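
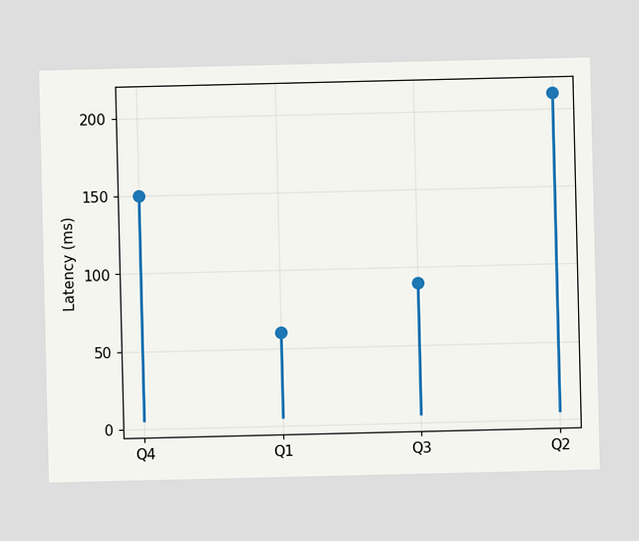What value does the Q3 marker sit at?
The Q3 marker sits at 90ms.

90ms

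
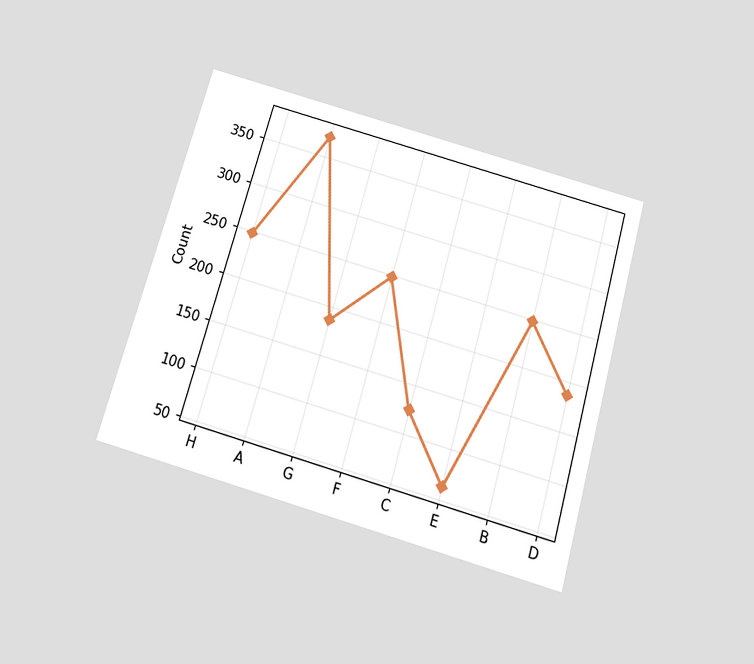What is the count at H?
248

The chart is tilted about 16° clockwise and viewed slightly from below. At H, the line is at 248.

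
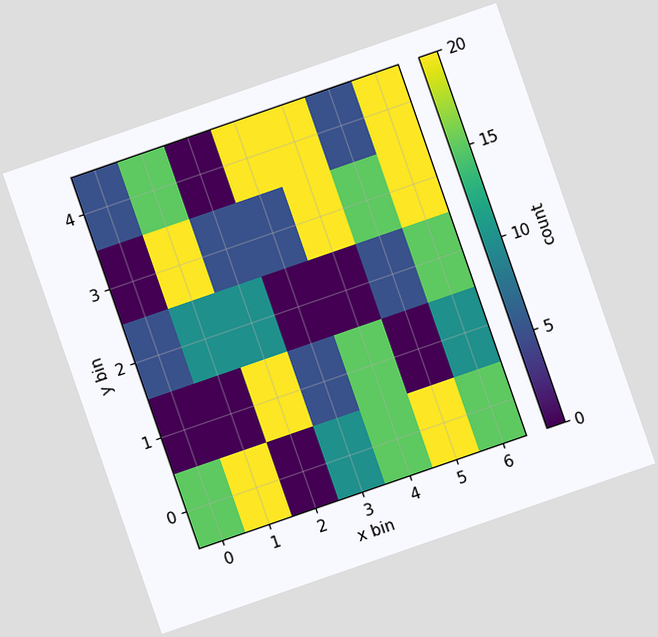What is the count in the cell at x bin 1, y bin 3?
20

The chart is tilted about 19° counter-clockwise. Matching the cell (1, 3) against the colorbar gives 20.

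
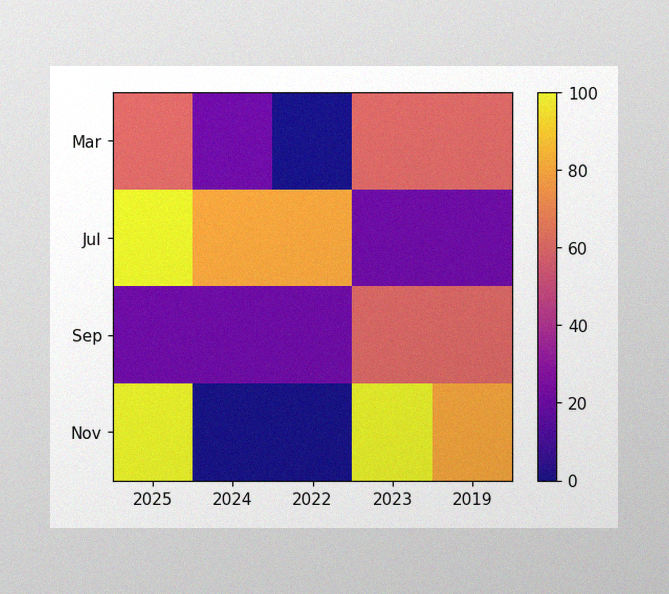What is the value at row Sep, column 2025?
20

The image has some photo noise and uneven lighting. Matching cell (Sep, 2025) against the colorbar gives 20.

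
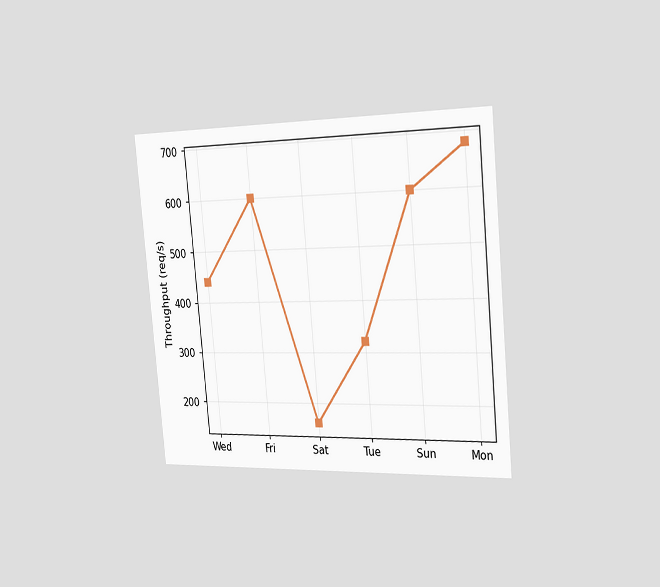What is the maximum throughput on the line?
680req/s

The chart is tilted about 5° counter-clockwise and viewed slightly from the right. The highest point is at Mon, and reading across to the y-axis gives 680req/s.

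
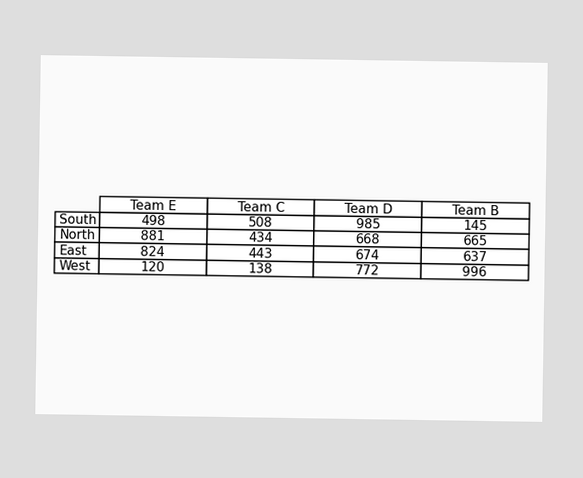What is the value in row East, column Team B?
The (East, Team B) cell reads 637.

637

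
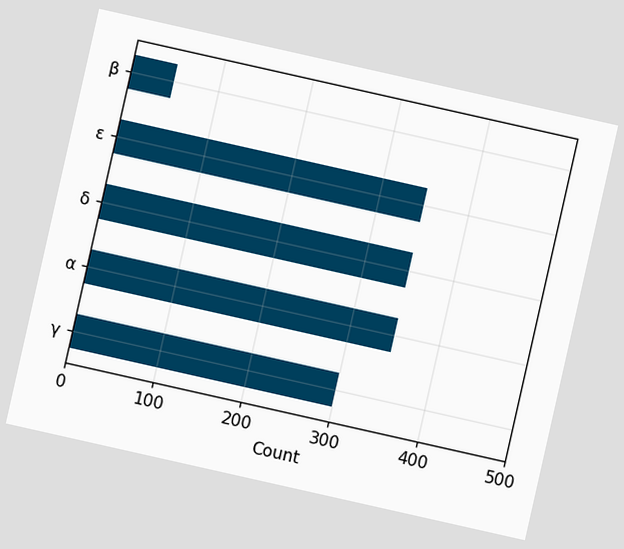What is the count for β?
The chart is tilted about 13° clockwise. Reading along the chart's x-axis, the β bar reaches 50.

50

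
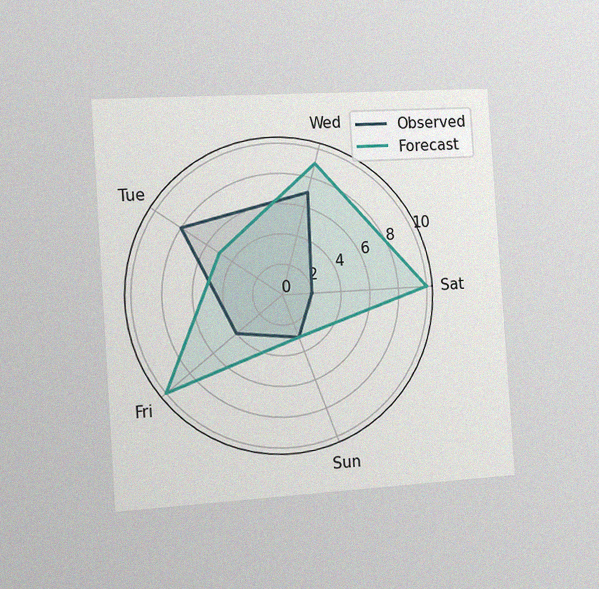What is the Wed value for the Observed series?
The chart is tilted about 4° counter-clockwise and viewed slightly from the left, with some photo noise. On the Wed axis, Observed reaches 7.

7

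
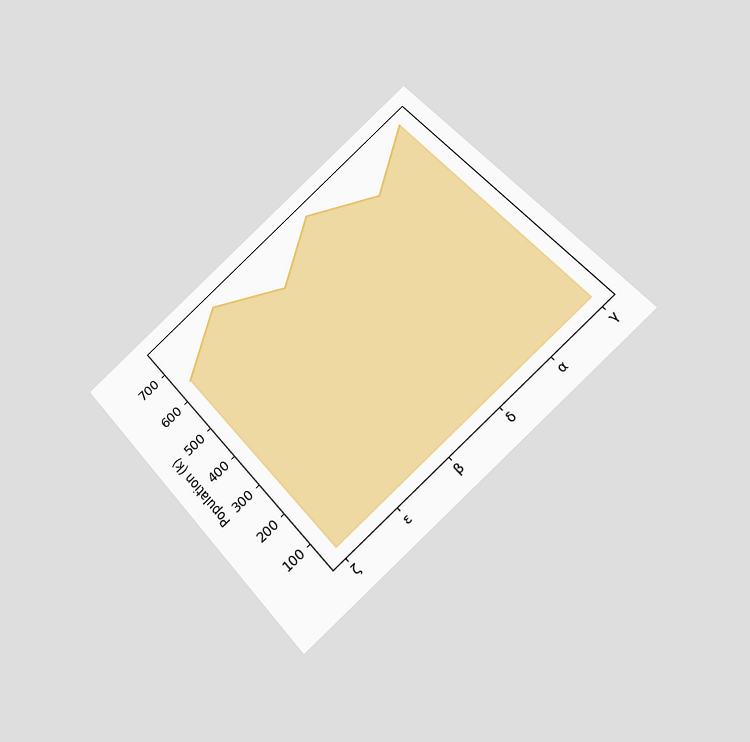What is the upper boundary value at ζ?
636k

The chart is tilted about 41° counter-clockwise and viewed slightly from below. At ζ the upper boundary is at 636k.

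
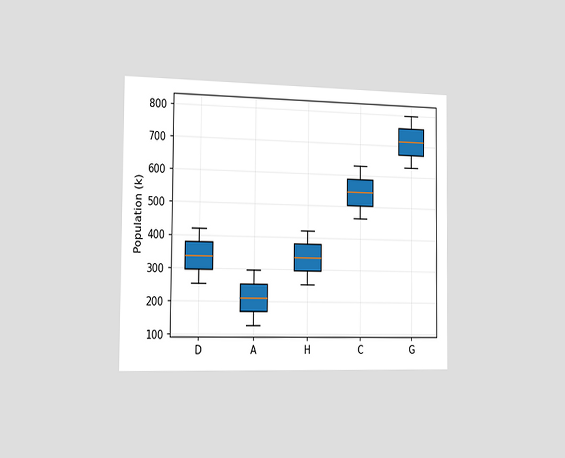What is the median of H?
The chart is viewed slightly from the left. The median line in the H box sits at 336k.

336k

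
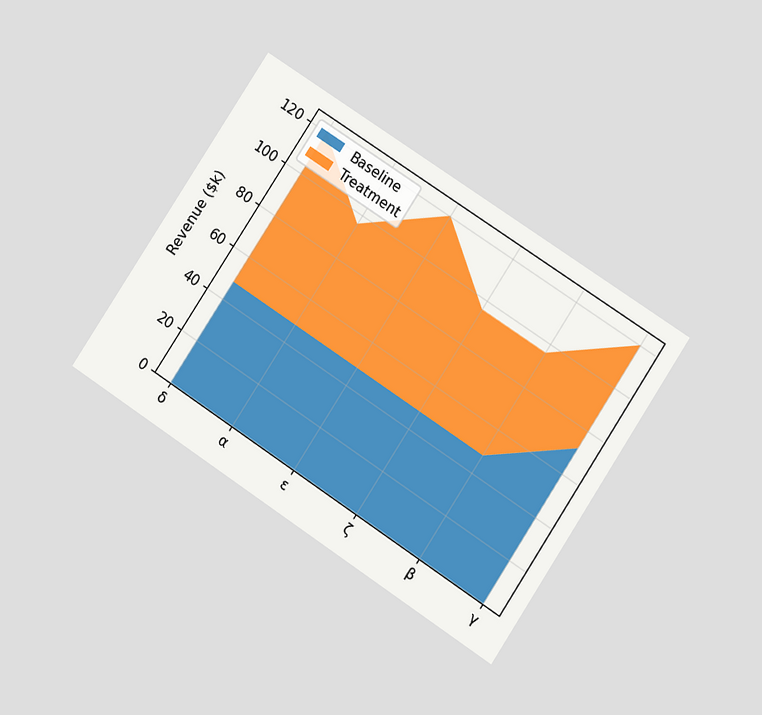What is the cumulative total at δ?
The chart is tilted about 33° clockwise and viewed at a slight angle. The stacked total at δ reaches $120k.

$120k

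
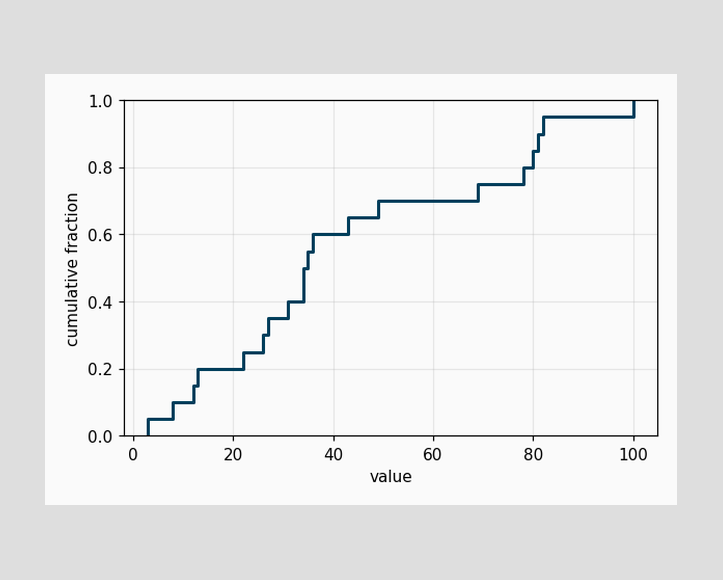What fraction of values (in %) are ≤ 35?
At x=35 the ECDF step is at 55%.

55%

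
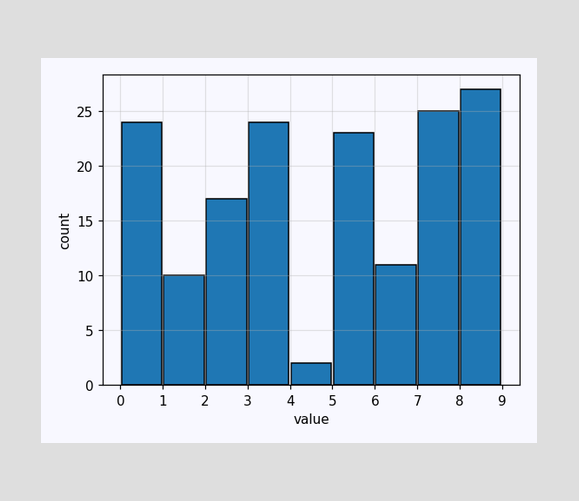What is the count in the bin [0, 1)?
The [0, 1) bin has height 24.

24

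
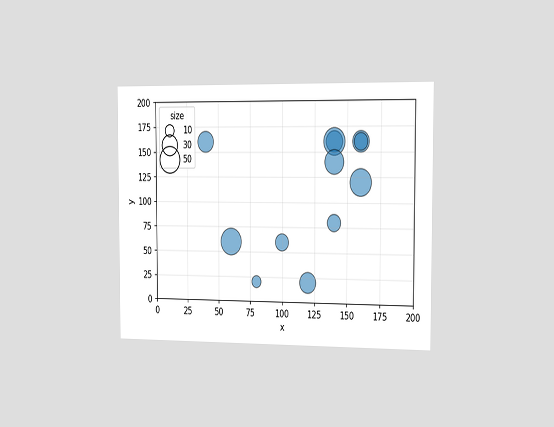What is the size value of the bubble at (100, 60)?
The chart is viewed slightly from the right. Matching the bubble at (100, 60) against the size legend gives 20.

20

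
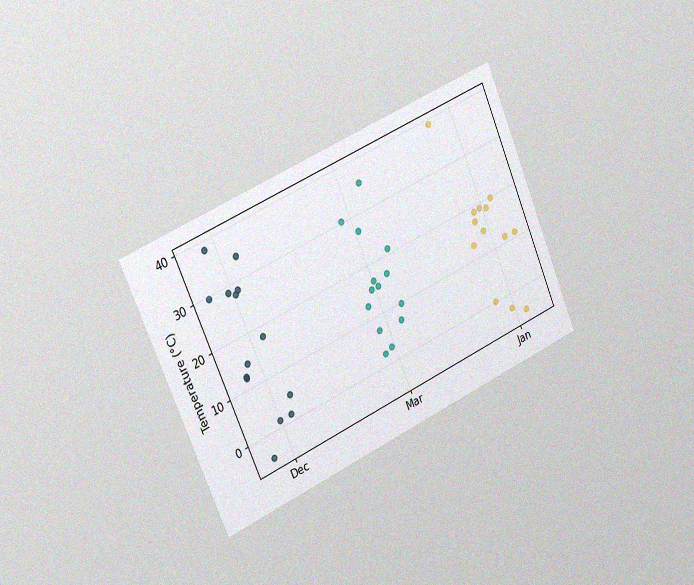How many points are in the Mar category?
14

The chart is tilted about 23° counter-clockwise and viewed slightly from the left, with some photo noise. Counting the markers in the Mar column gives 14.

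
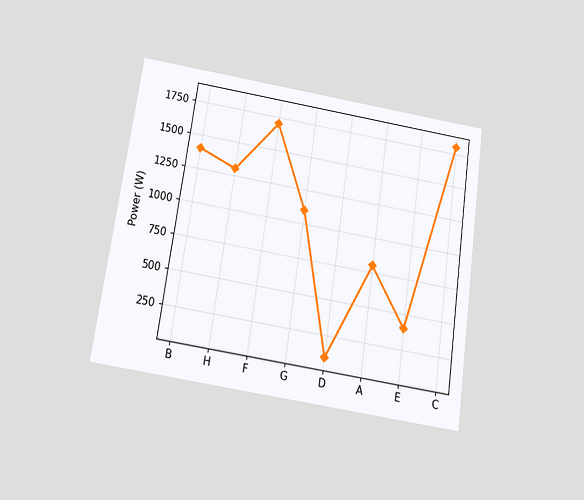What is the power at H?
1300W

The chart is tilted about 8° clockwise and viewed slightly from below. At H, the line is at 1300W.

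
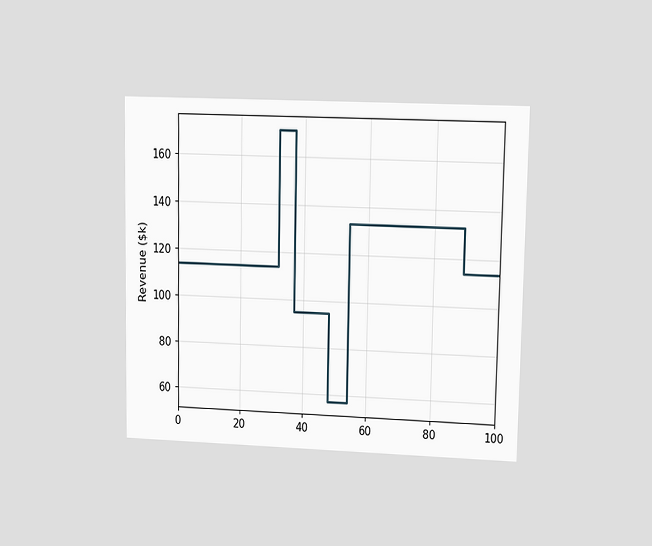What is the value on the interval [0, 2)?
$114k

The chart is viewed at a slight angle. On [0, 2) the step sits at $114k.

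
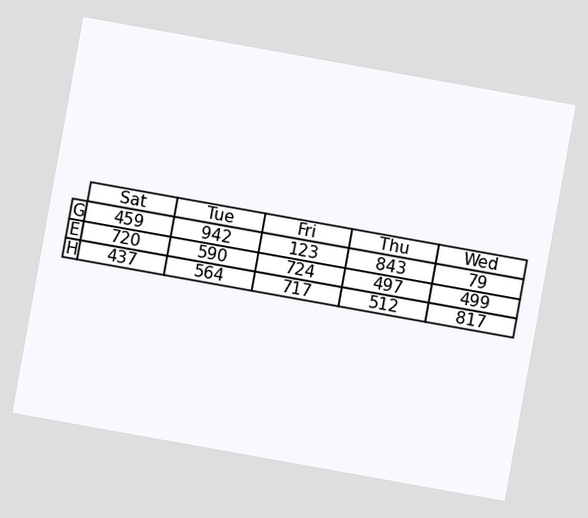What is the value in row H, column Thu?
The chart is tilted about 10° clockwise. The (H, Thu) cell reads 512.

512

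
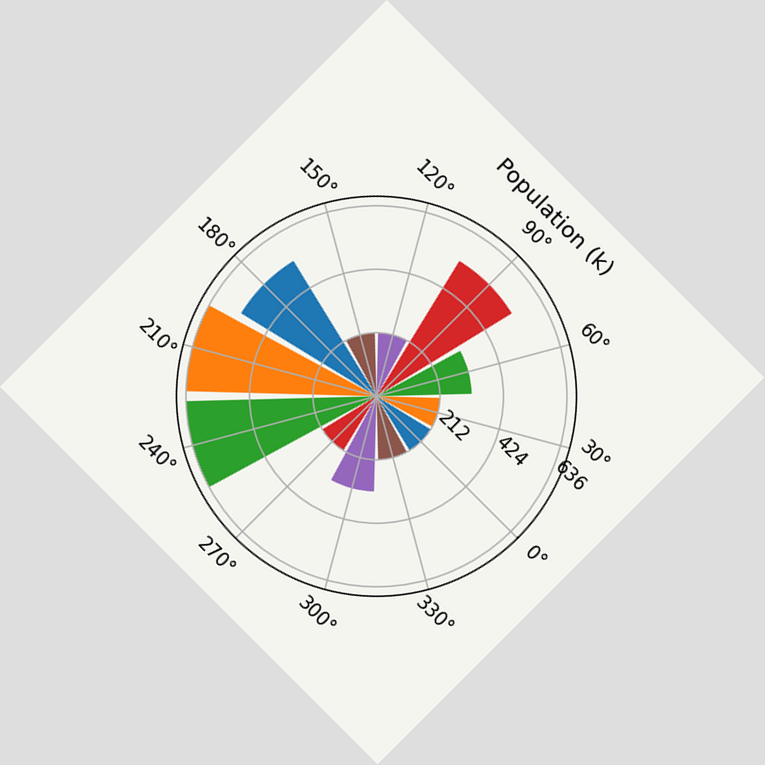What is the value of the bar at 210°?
636k

The chart is tilted about 45° clockwise. The bar at 210° reaches 636k on the radial axis.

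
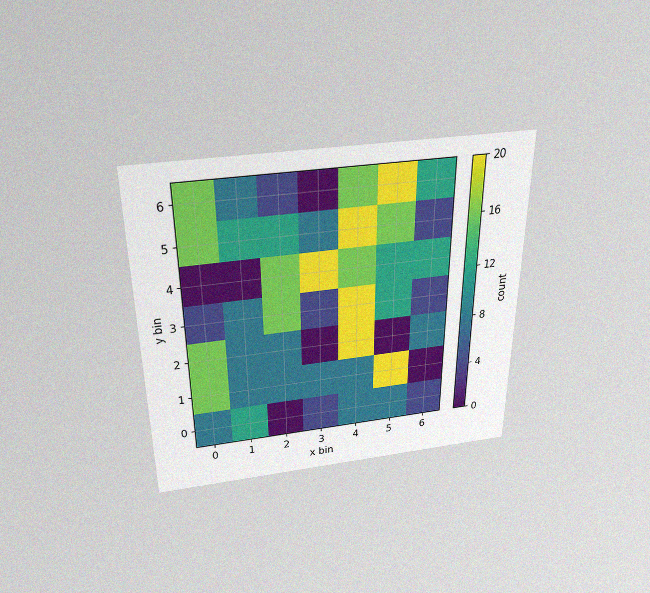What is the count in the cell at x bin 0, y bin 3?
4

The chart is viewed slightly from above, with some photo noise. Matching the cell (0, 3) against the colorbar gives 4.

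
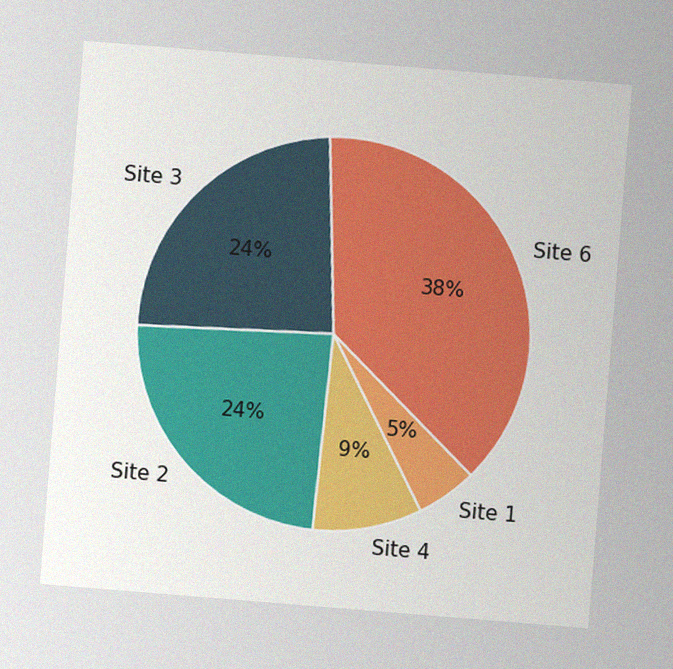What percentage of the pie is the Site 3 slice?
24%

The chart is tilted about 5° clockwise, with some photo noise. The Site 3 slice takes up 24% of the pie.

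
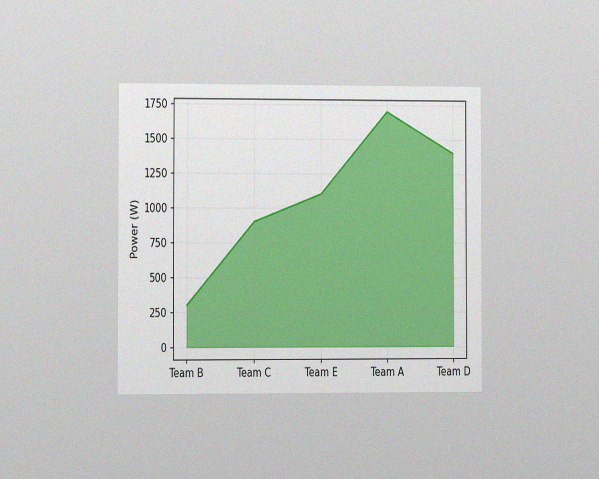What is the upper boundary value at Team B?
The chart is viewed slightly from the left, with some photo noise. At Team B the upper boundary is at 300W.

300W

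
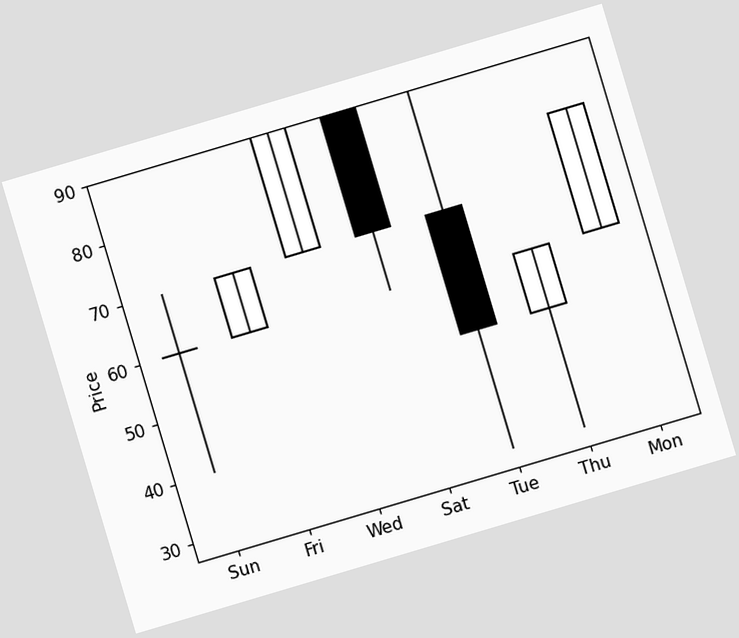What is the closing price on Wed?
90

The chart is tilted about 17° counter-clockwise. The Wed candle closes at 90.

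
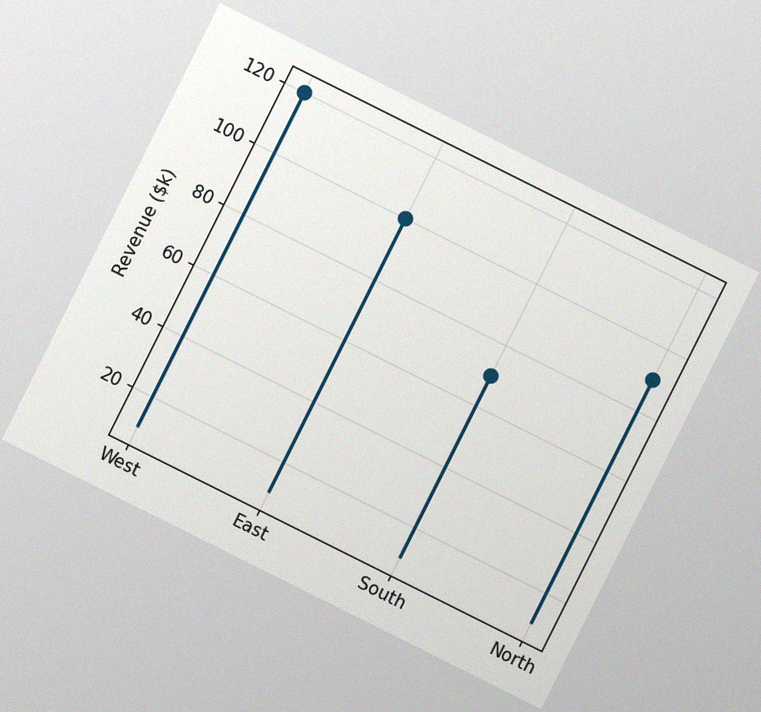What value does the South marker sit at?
The chart is tilted about 27° clockwise, with some photo noise. The South marker sits at $70k.

$70k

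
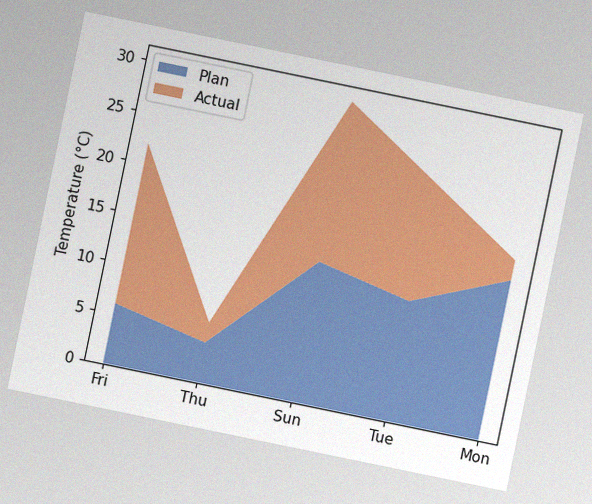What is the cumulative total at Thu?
6°C

The chart is tilted about 12° clockwise, with some photo noise. The stacked total at Thu reaches 6°C.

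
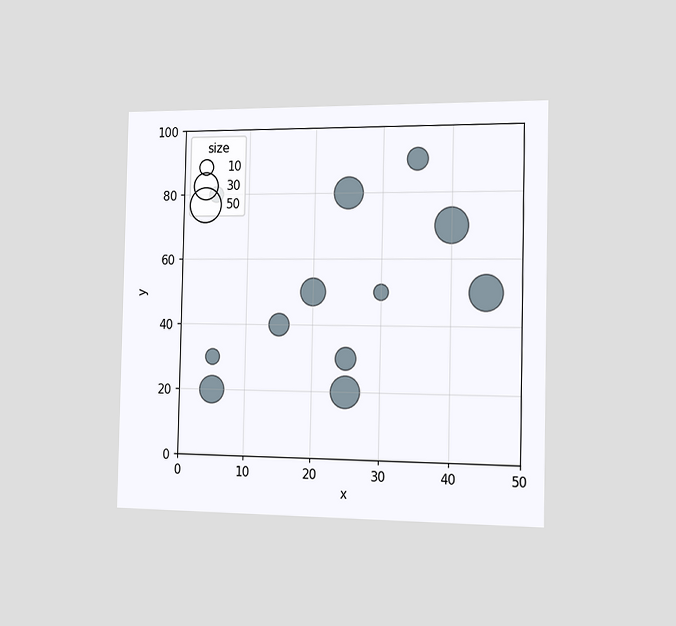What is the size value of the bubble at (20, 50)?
The chart is viewed slightly from the right. Matching the bubble at (20, 50) against the size legend gives 30.

30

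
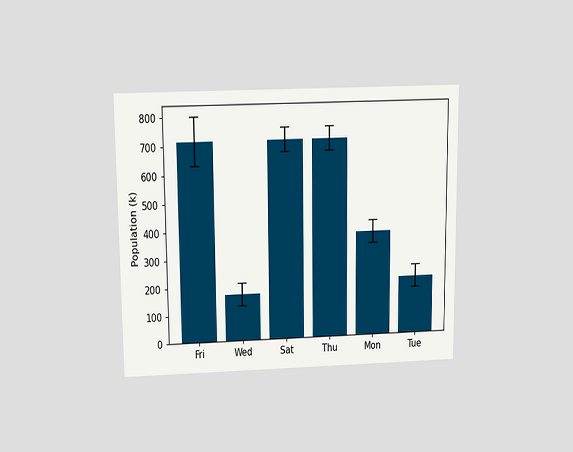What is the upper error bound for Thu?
The chart is viewed slightly from above. The Thu bar's upper whisker reaches 756k.

756k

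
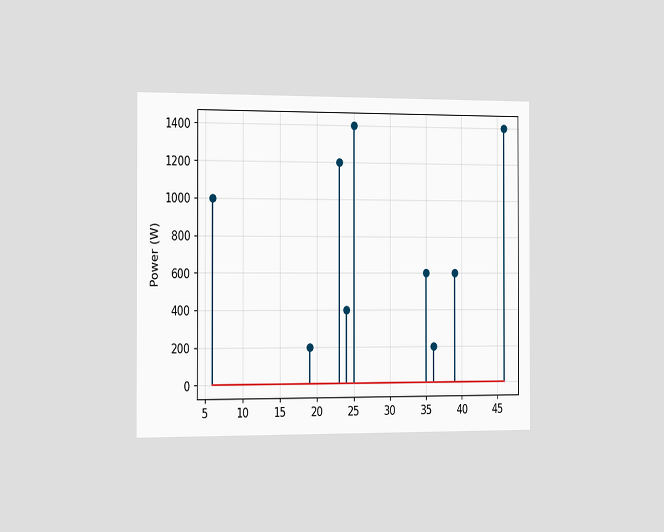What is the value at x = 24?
400W

The chart is viewed slightly from the left. The stem at x=24 reaches 400W.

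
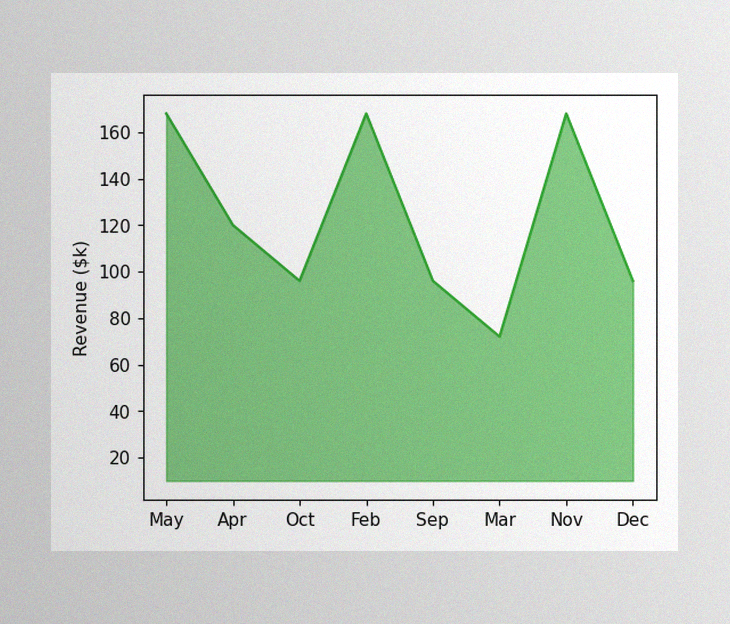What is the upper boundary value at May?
$168k

The image has some photo noise and uneven lighting. At May the upper boundary is at $168k.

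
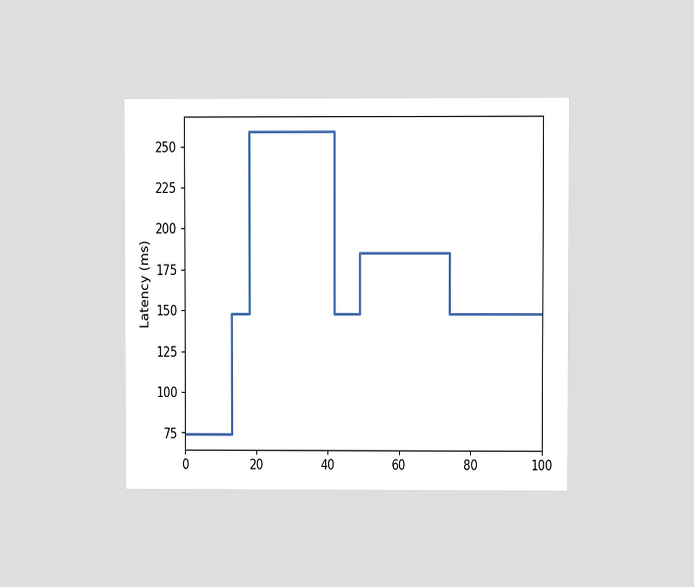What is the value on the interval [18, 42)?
The chart is viewed at a slight angle. On [18, 42) the step sits at 259ms.

259ms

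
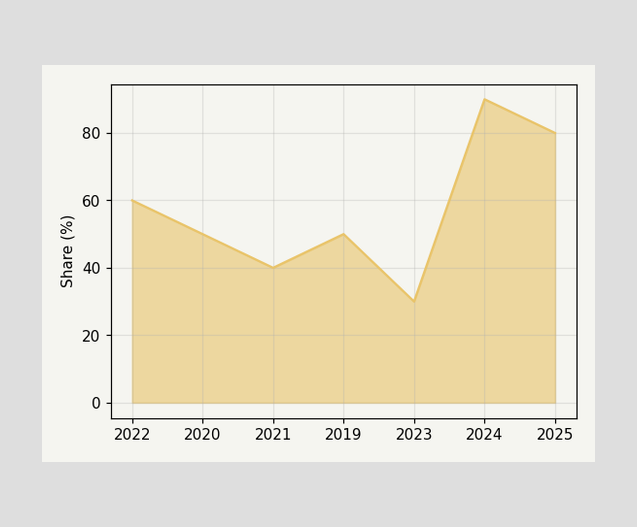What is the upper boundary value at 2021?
40%

At 2021 the upper boundary is at 40%.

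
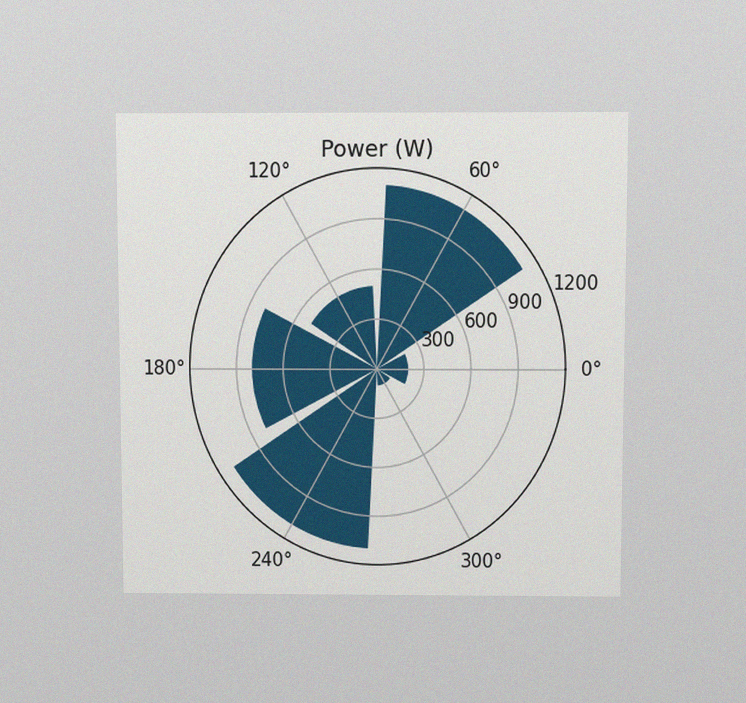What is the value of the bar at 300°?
The chart is viewed slightly from above, with some photo noise. The bar at 300° reaches 100W on the radial axis.

100W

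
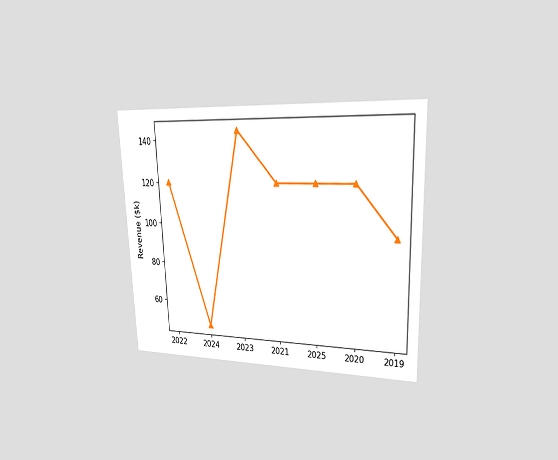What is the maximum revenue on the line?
The chart is tilted about 2° counter-clockwise and viewed at a slight angle. The highest point is at 2023, and reading across to the y-axis gives $144k.

$144k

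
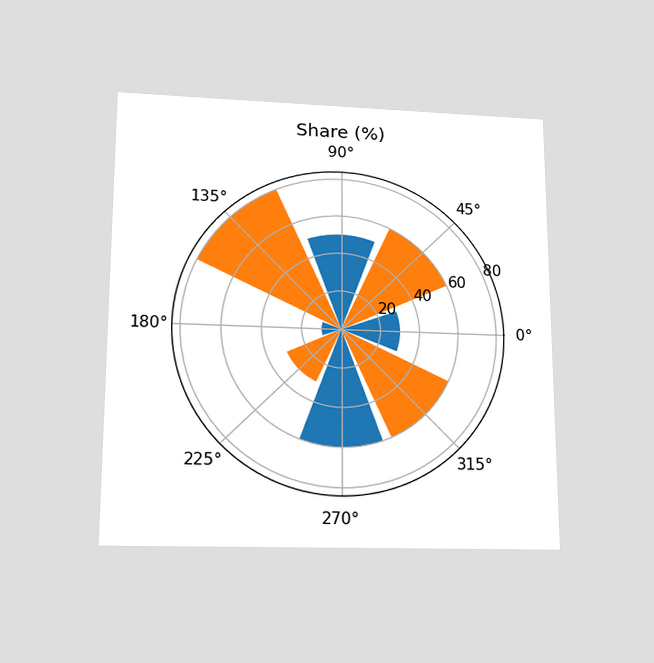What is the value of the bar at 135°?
80%

The chart is viewed slightly from below. The bar at 135° reaches 80% on the radial axis.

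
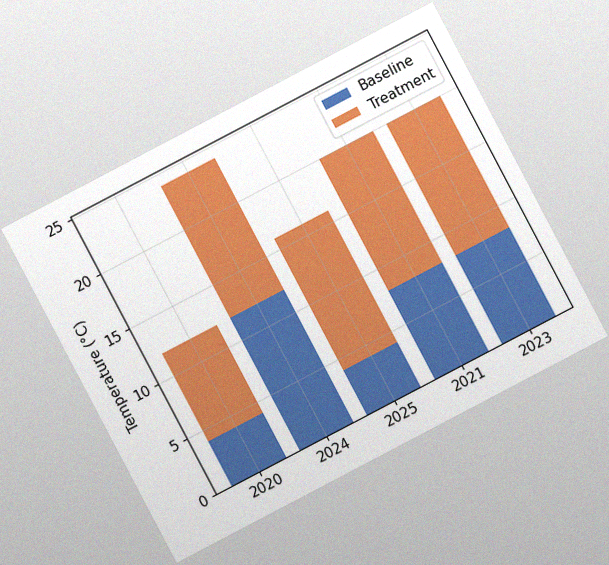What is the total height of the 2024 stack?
The chart is tilted about 28° counter-clockwise, with some photo noise. The 2024 stack's top reaches 24°C on the y-axis.

24°C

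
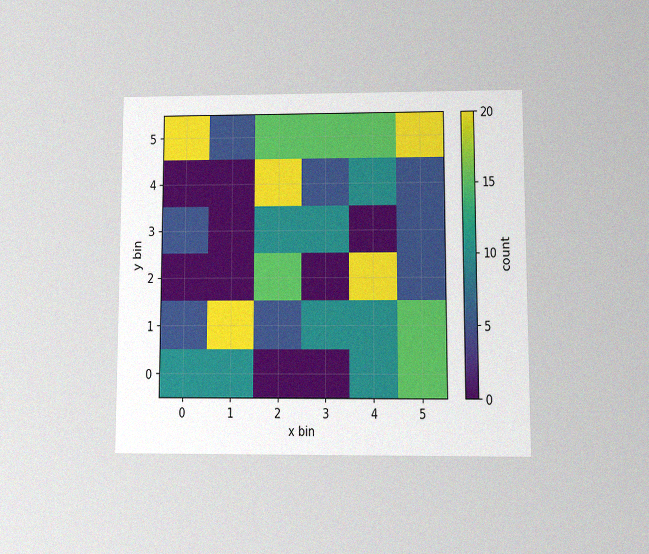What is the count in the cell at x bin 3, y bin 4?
5

The chart is viewed at a slight angle, with some photo noise. Matching the cell (3, 4) against the colorbar gives 5.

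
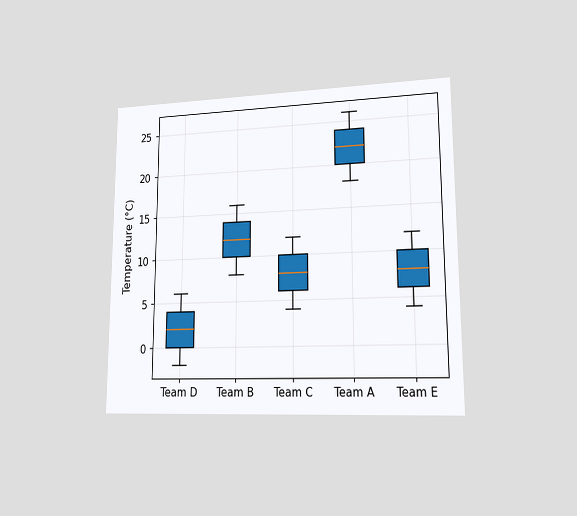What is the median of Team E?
The chart is viewed at a slight angle. The median line in the Team E box sits at 8°C.

8°C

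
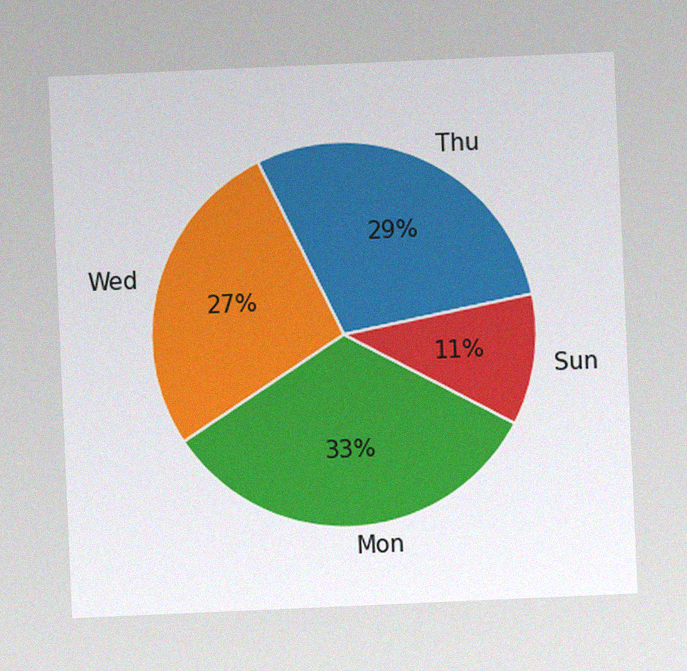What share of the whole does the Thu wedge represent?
The chart is tilted about 3° counter-clockwise, with some photo noise. The Thu slice takes up 29% of the pie.

29%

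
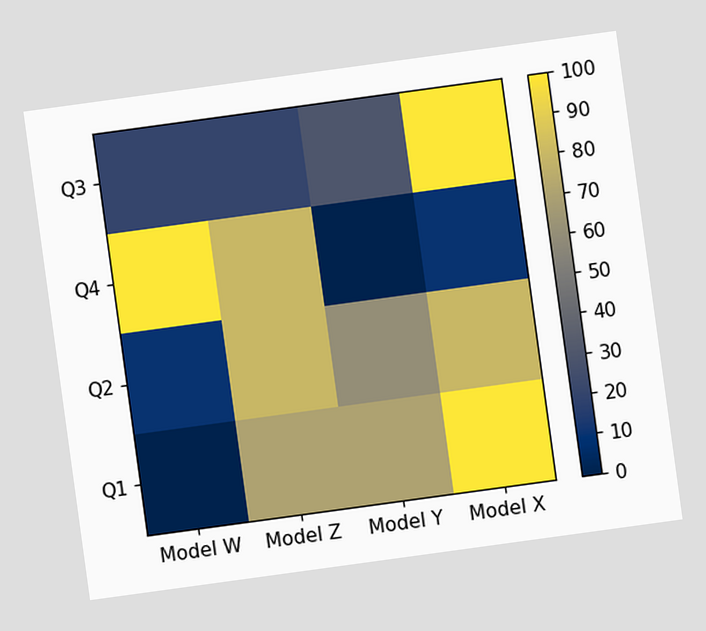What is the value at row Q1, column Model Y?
70

The chart is tilted about 8° counter-clockwise. Matching cell (Q1, Model Y) against the colorbar gives 70.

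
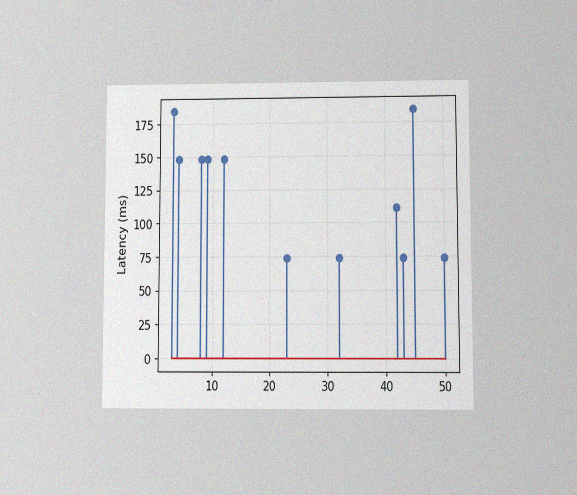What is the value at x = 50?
The chart is viewed at a slight angle, with some photo noise. The stem at x=50 reaches 74ms.

74ms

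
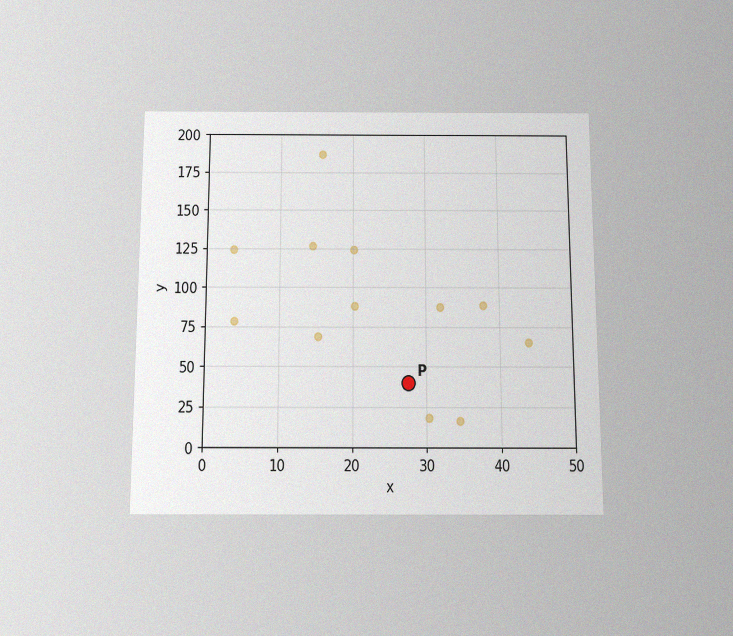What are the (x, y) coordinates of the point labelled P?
The chart is viewed slightly from below, with some photo noise. Following the gridlines from P to each axis, P sits at (27.5, 40).

(27.5, 40)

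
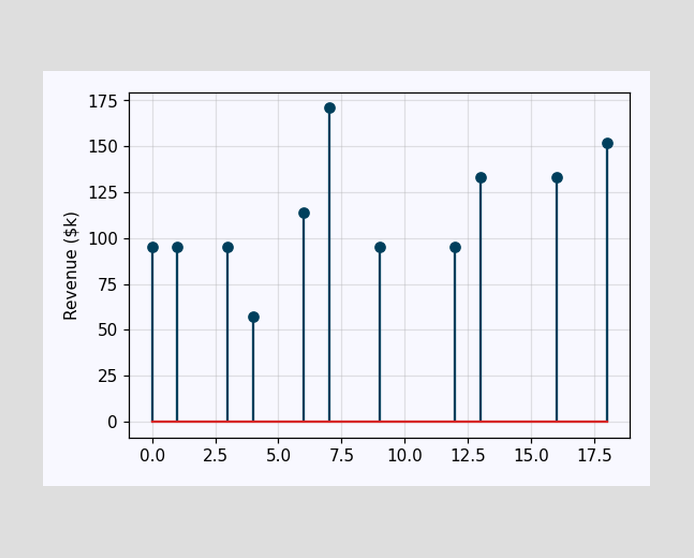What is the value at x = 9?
The stem at x=9 reaches $95k.

$95k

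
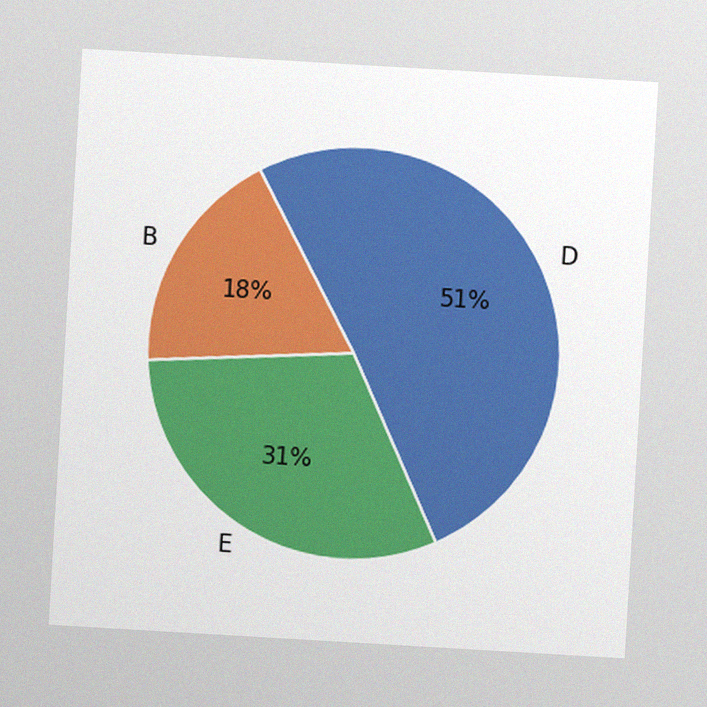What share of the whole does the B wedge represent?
18%

The chart is tilted about 3° clockwise, with some photo noise. The B slice takes up 18% of the pie.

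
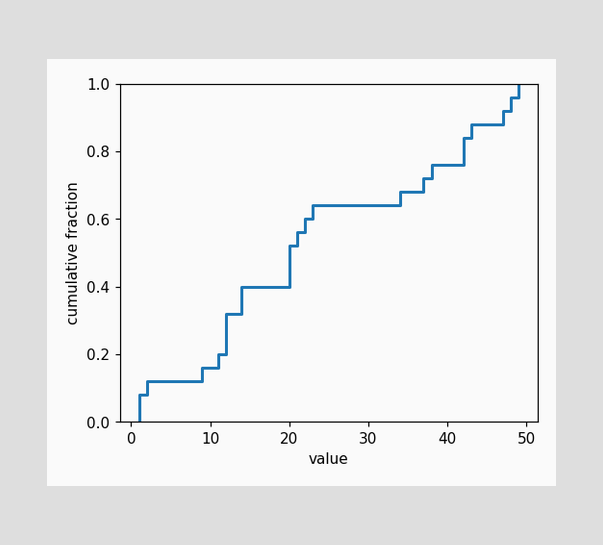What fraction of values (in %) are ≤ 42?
At x=42 the ECDF step is at 84%.

84%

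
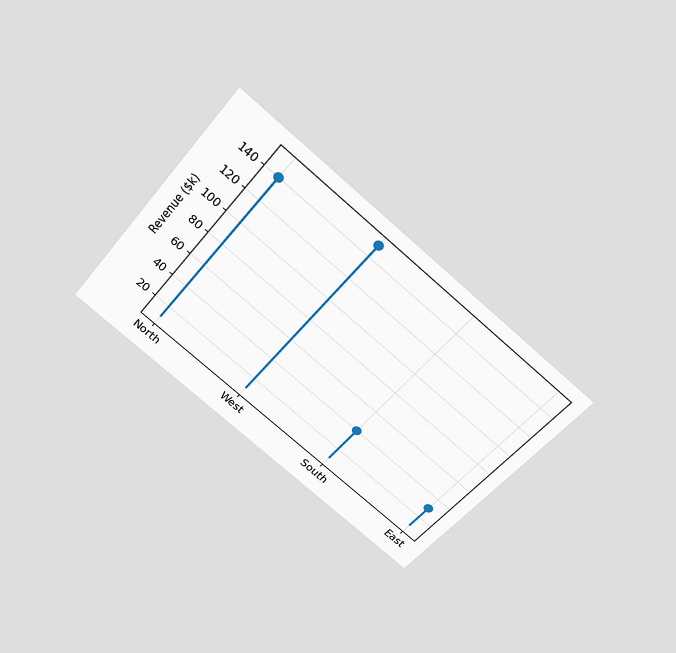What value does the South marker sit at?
The chart is tilted about 39° clockwise and viewed slightly from above. The South marker sits at $40k.

$40k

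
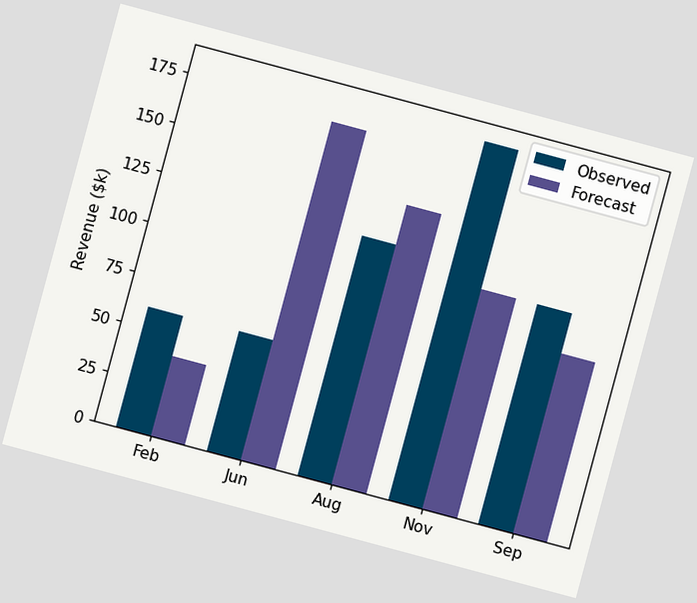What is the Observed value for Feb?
$60k

The chart is tilted about 15° clockwise. The Observed bar at Feb reaches $60k on the y-axis.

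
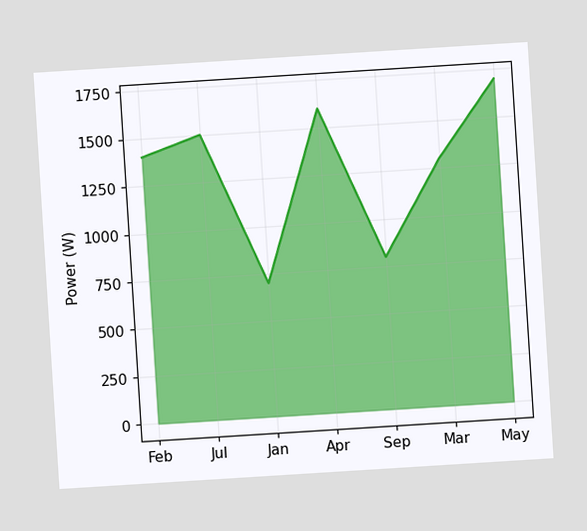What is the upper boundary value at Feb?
1400W

The chart is tilted about 4° counter-clockwise. At Feb the upper boundary is at 1400W.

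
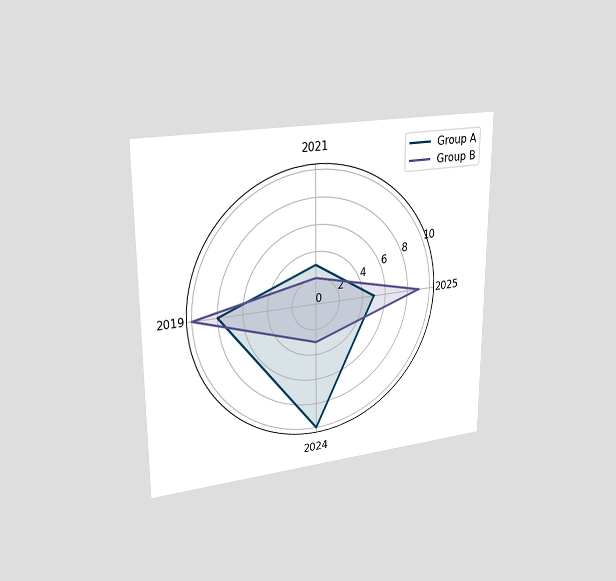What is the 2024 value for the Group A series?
10

The chart is viewed slightly from the left. On the 2024 axis, Group A reaches 10.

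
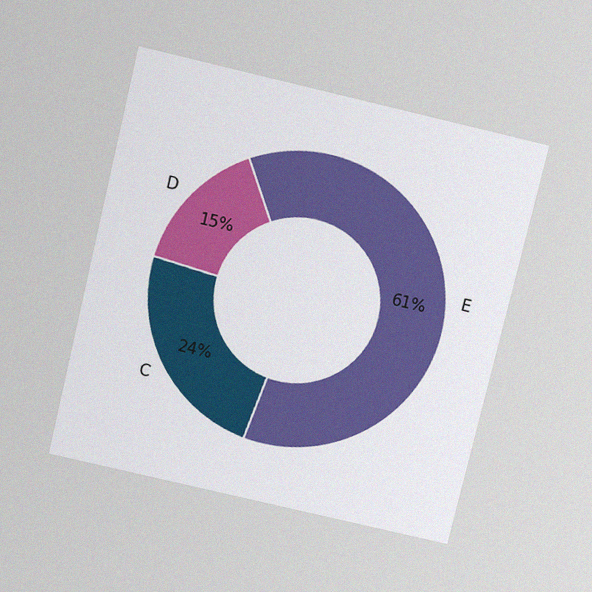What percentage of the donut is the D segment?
The chart is tilted about 13° clockwise and viewed slightly from above, with some photo noise. The D segment takes up 15% of the ring.

15%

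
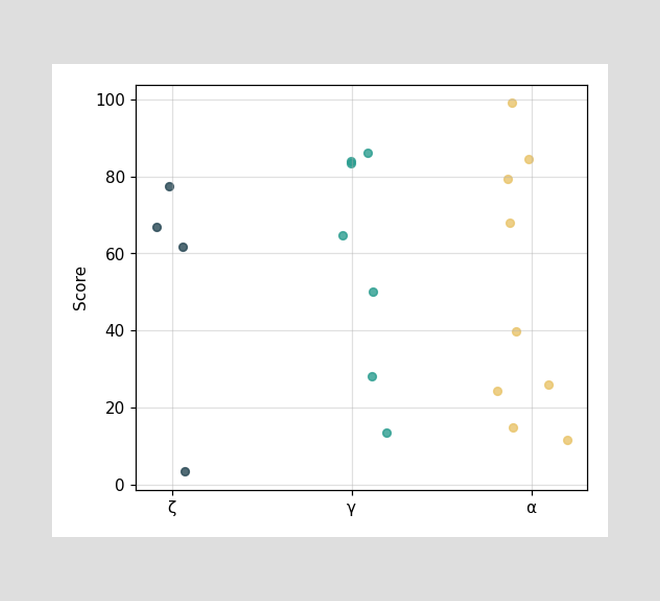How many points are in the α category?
Counting the markers in the α column gives 9.

9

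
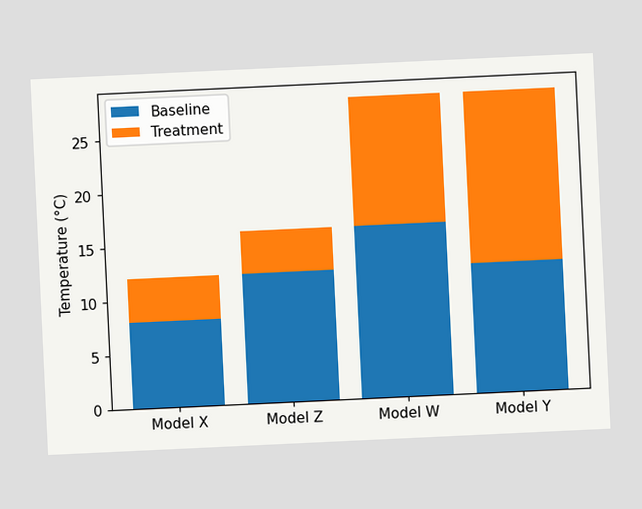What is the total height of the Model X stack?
The chart is tilted about 3° counter-clockwise. The Model X stack's top reaches 12°C on the y-axis.

12°C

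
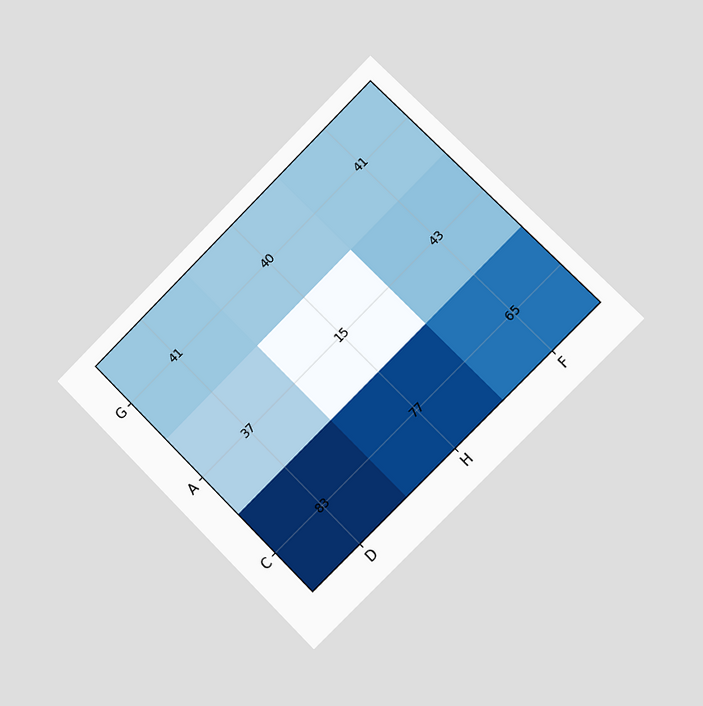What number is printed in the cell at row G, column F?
41

The chart is tilted about 45° counter-clockwise and viewed slightly from the right. The (G, F) cell reads 41.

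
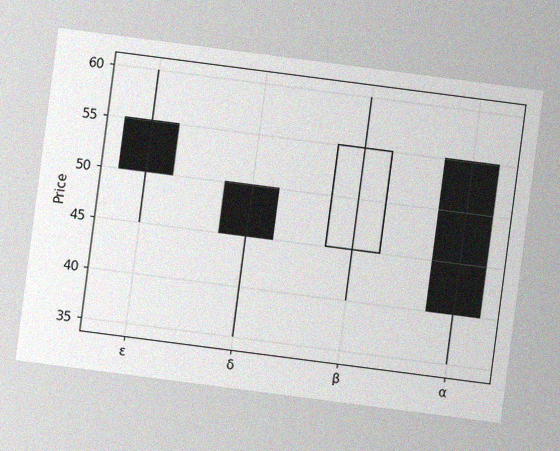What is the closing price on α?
The chart is tilted about 7° clockwise, with some photo noise. The α candle closes at 40.

40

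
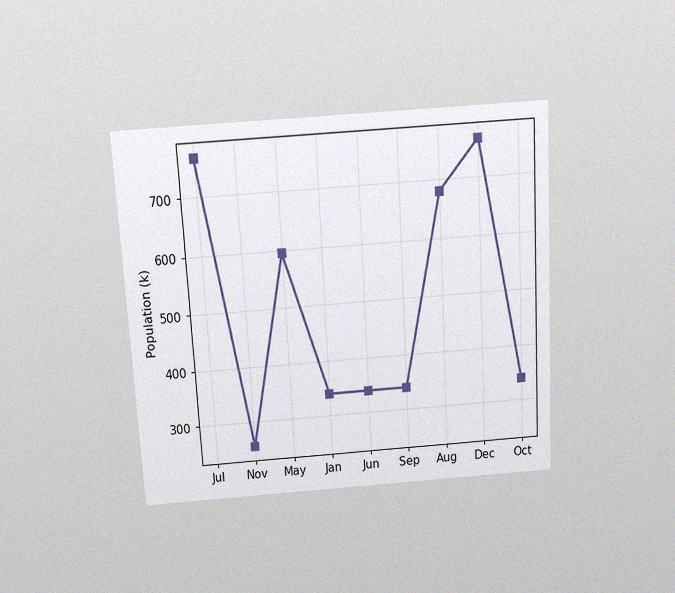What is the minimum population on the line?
The chart is tilted about 3° counter-clockwise and viewed slightly from above, with some photo noise. The lowest point is at Nov, and reading across to the y-axis gives 255k.

255k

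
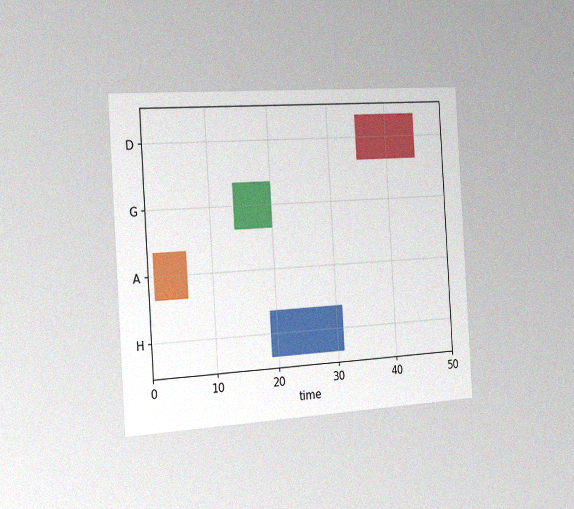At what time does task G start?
The chart is tilted about 4° counter-clockwise and viewed slightly from the left, with some photo noise. The G bar begins at t=14.

14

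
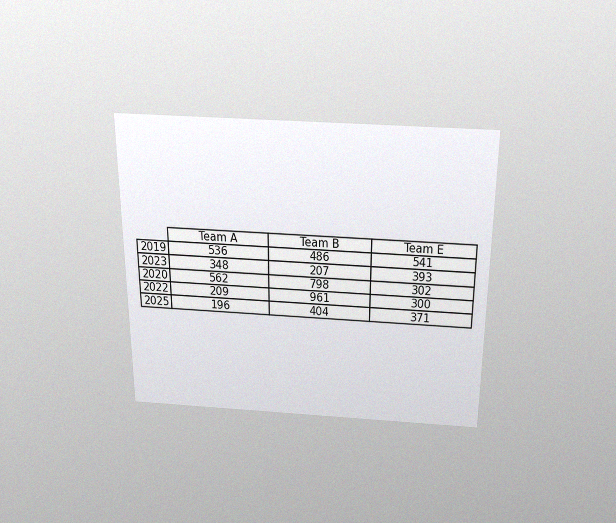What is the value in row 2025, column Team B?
404

The chart is viewed slightly from above, with some photo noise. The (2025, Team B) cell reads 404.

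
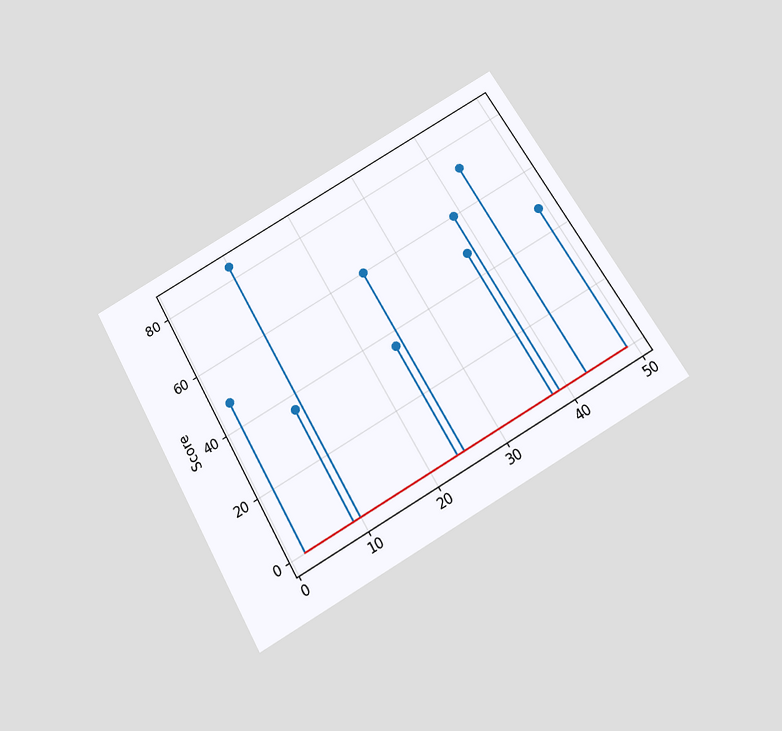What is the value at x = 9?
36

The chart is tilted about 30° counter-clockwise and viewed slightly from below. The stem at x=9 reaches 36.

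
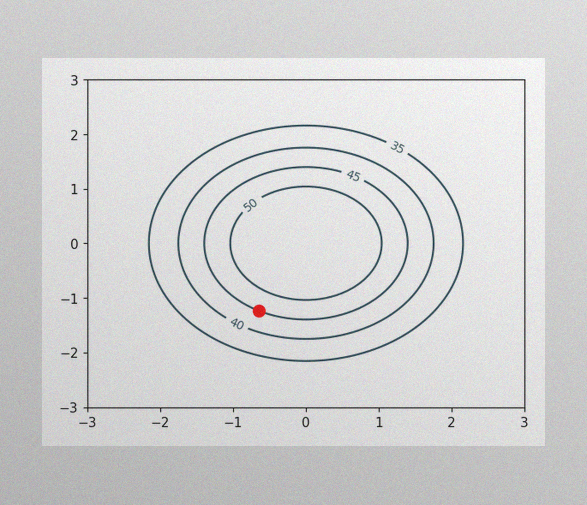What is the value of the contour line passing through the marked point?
45

The image has some photo noise and uneven lighting. The marked point sits on the contour labelled 45.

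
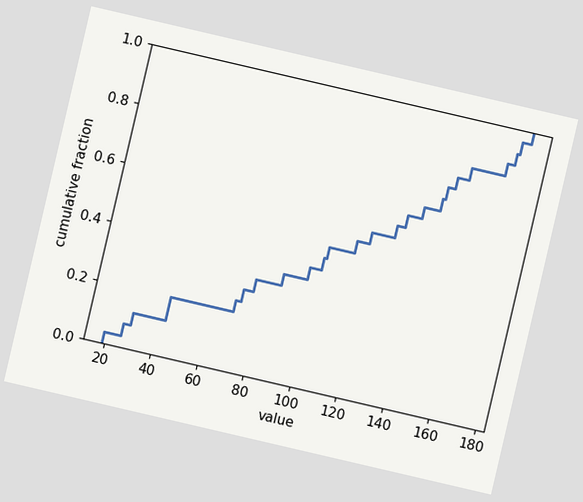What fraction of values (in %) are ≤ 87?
36%

The chart is tilted about 13° clockwise. At x=87 the ECDF step is at 36%.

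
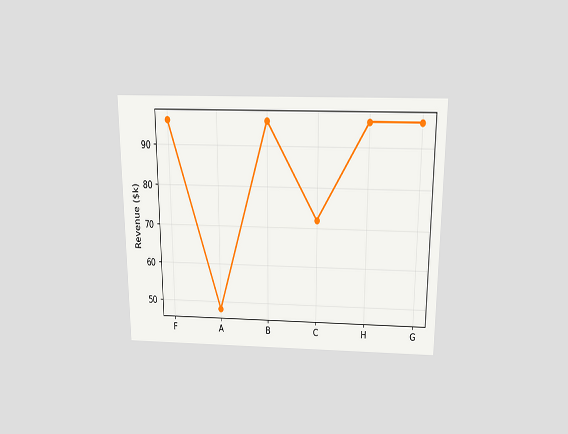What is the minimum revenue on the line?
The chart is viewed slightly from above. The lowest point is at A, and reading across to the y-axis gives $48k.

$48k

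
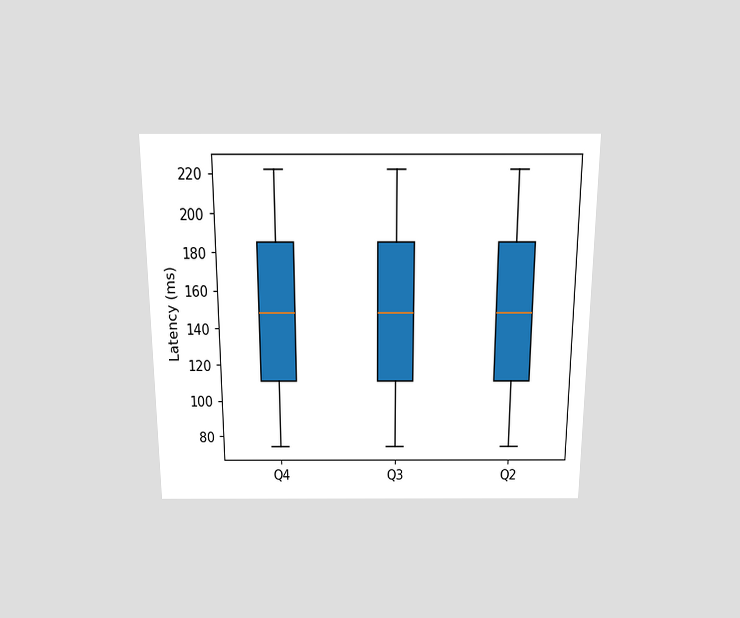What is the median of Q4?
The chart is viewed slightly from above. The median line in the Q4 box sits at 148ms.

148ms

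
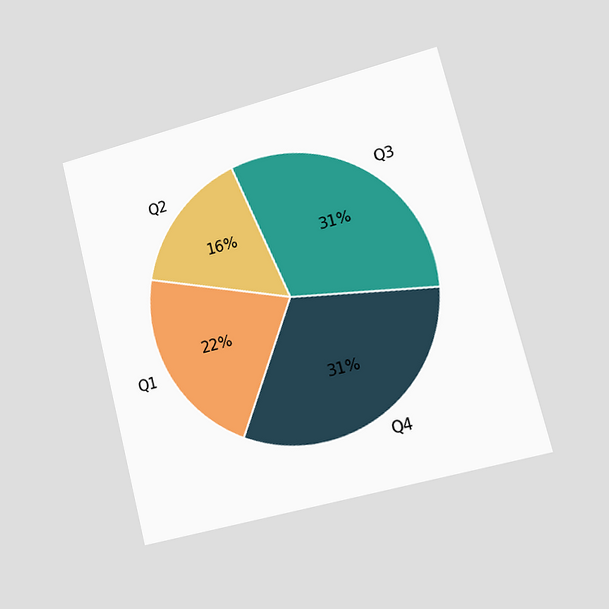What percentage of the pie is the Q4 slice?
31%

The chart is tilted about 14° counter-clockwise and viewed slightly from the right. The Q4 slice takes up 31% of the pie.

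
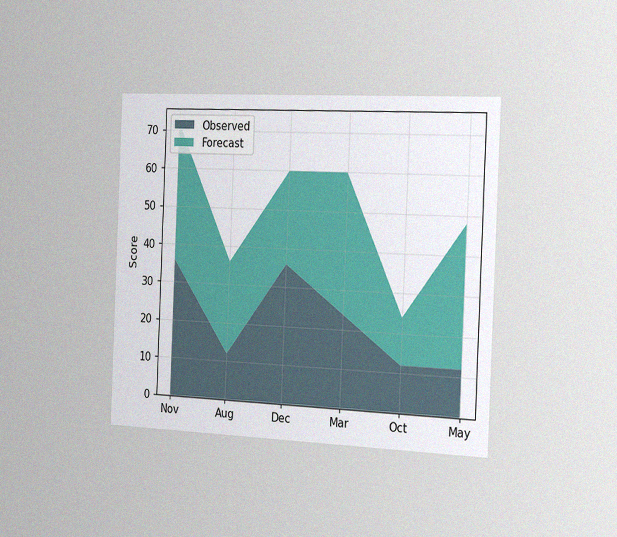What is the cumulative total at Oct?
24

The chart is tilted about 2° clockwise and viewed slightly from the right, with some photo noise. The stacked total at Oct reaches 24.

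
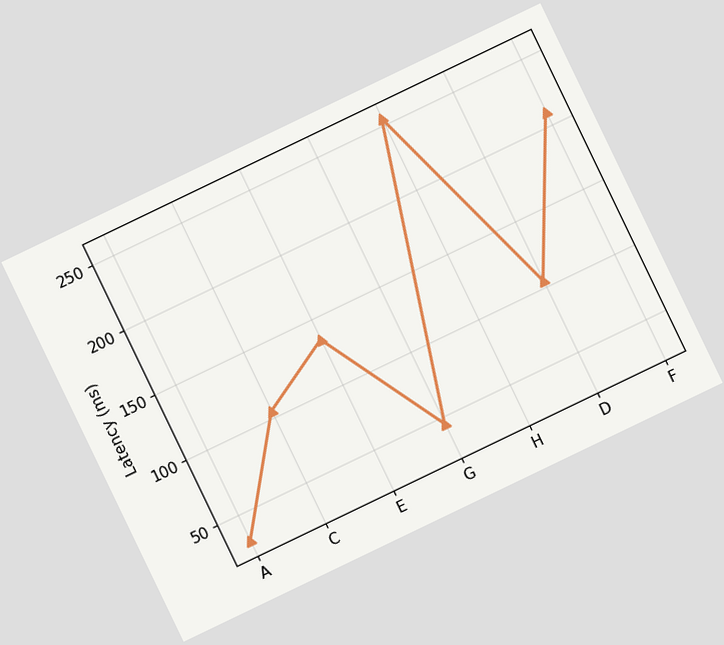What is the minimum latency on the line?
30ms

The chart is tilted about 26° counter-clockwise. The lowest point is at A, and reading across to the y-axis gives 30ms.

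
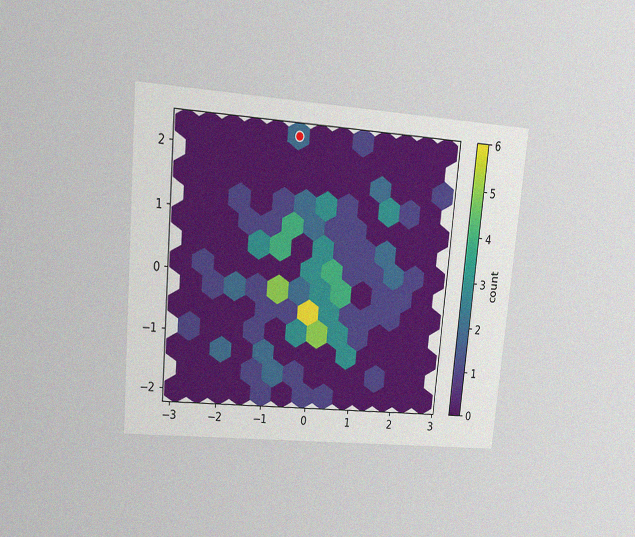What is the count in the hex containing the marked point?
The chart is tilted about 5° clockwise and viewed at a slight angle, with some photo noise. The marked hex reads 2 on the colorbar.

2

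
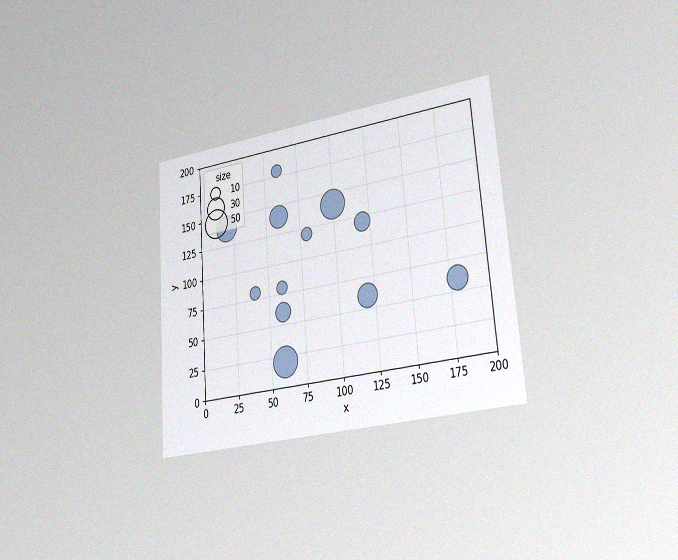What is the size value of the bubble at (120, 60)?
The chart is tilted about 4° counter-clockwise and viewed slightly from the right, with some photo noise. Matching the bubble at (120, 60) against the size legend gives 30.

30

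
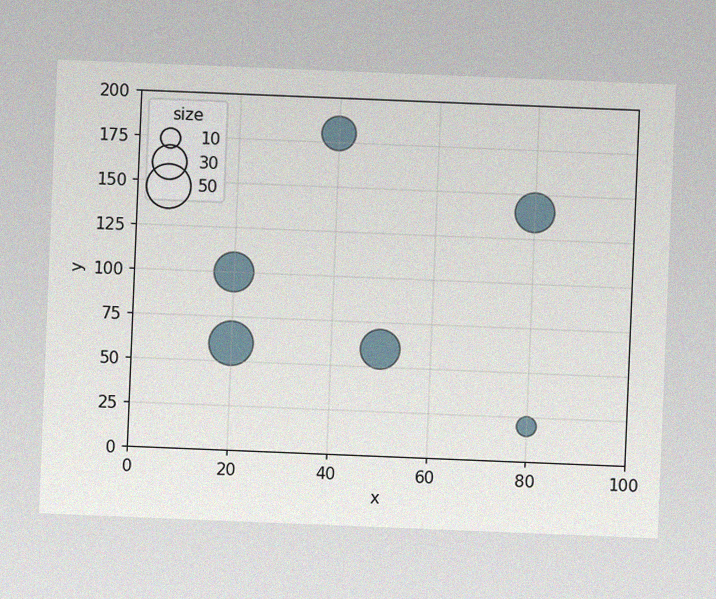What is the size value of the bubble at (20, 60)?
The chart is tilted about 2° clockwise, with some photo noise. Matching the bubble at (20, 60) against the size legend gives 50.

50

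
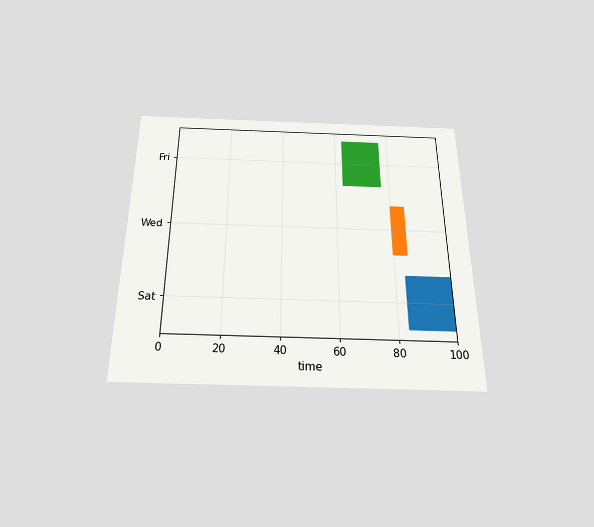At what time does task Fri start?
The chart is viewed slightly from below. The Fri bar begins at t=63.

63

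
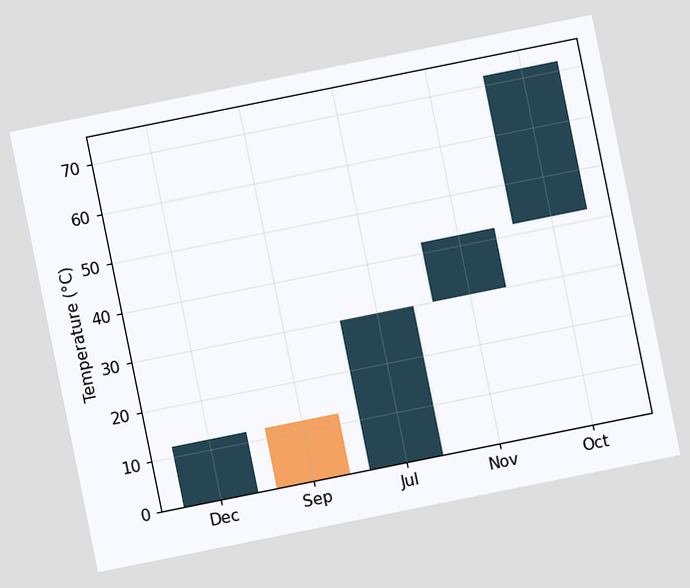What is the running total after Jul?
30°C

The chart is tilted about 11° counter-clockwise. After Jul the running total reaches 30°C.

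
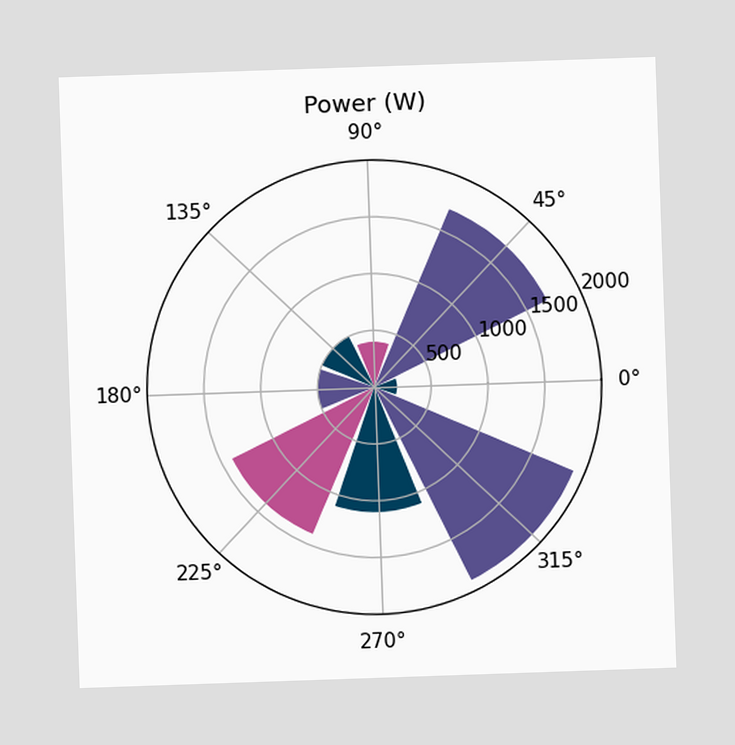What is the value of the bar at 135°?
The bar at 135° reaches 500W on the radial axis.

500W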